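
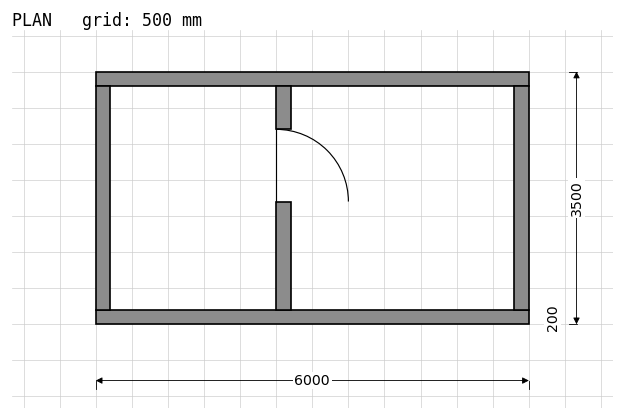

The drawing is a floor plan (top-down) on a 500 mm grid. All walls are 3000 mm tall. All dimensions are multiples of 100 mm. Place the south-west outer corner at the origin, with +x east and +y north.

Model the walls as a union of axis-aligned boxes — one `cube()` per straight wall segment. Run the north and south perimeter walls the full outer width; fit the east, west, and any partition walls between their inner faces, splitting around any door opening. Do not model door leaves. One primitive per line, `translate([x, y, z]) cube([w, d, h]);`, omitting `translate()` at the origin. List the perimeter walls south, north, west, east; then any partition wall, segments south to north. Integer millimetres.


cube([6000, 200, 3000]);
translate([0, 3300, 0]) cube([6000, 200, 3000]);
translate([0, 200, 0]) cube([200, 3100, 3000]);
translate([5800, 200, 0]) cube([200, 3100, 3000]);
translate([2500, 200, 0]) cube([200, 1500, 3000]);
translate([2500, 2700, 0]) cube([200, 600, 3000]);


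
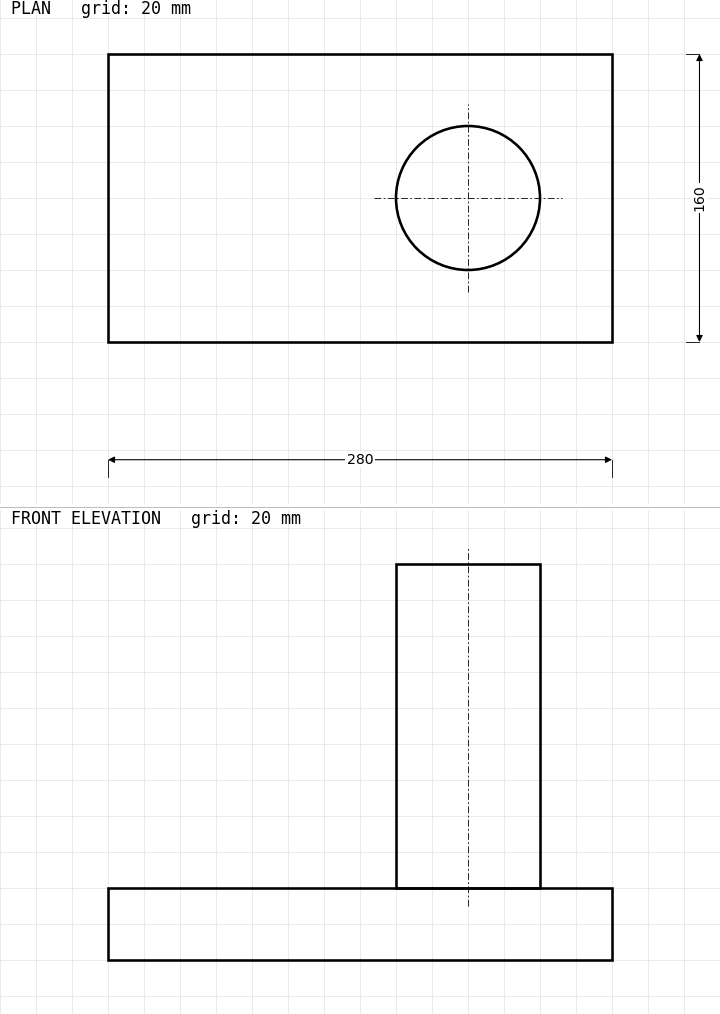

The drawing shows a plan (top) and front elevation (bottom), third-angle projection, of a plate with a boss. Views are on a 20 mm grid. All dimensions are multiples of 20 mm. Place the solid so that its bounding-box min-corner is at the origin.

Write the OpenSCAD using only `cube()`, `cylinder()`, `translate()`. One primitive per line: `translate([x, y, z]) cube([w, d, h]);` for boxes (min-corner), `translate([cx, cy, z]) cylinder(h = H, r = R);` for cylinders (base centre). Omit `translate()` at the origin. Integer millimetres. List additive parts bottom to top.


cube([280, 160, 40]);
translate([200, 80, 40]) cylinder(h = 180, r = 40);


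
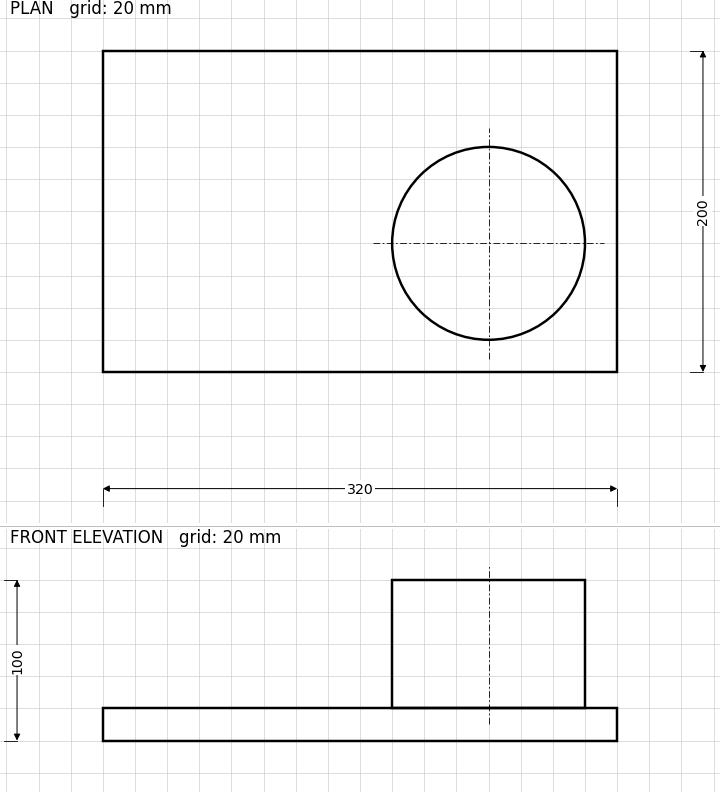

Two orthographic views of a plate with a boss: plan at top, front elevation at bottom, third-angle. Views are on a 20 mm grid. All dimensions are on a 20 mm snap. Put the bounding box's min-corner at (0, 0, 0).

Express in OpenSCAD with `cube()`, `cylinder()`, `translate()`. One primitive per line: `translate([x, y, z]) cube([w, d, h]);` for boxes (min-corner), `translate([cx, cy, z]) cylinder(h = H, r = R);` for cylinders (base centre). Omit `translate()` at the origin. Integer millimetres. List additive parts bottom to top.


cube([320, 200, 20]);
translate([240, 80, 20]) cylinder(h = 80, r = 60);


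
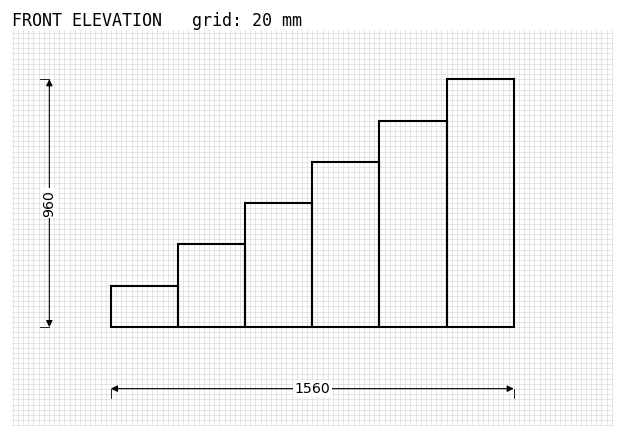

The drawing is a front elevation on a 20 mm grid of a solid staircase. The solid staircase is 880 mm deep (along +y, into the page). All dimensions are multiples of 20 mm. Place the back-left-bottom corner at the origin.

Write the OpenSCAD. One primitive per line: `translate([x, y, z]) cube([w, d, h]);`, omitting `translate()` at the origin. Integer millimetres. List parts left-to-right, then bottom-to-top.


cube([260, 880, 160]);
translate([260, 0, 0]) cube([260, 880, 320]);
translate([520, 0, 0]) cube([260, 880, 480]);
translate([780, 0, 0]) cube([260, 880, 640]);
translate([1040, 0, 0]) cube([260, 880, 800]);
translate([1300, 0, 0]) cube([260, 880, 960]);


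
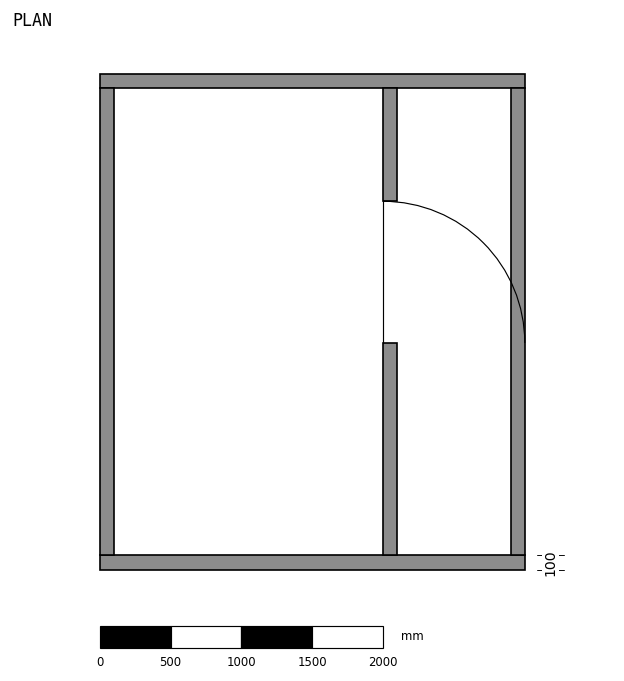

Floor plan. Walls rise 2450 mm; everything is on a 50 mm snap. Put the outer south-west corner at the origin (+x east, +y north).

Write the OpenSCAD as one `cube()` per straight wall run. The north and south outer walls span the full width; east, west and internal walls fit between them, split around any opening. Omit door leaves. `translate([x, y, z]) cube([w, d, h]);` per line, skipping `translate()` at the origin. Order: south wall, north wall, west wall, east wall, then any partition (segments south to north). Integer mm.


cube([3000, 100, 2450]);
translate([0, 3400, 0]) cube([3000, 100, 2450]);
translate([0, 100, 0]) cube([100, 3300, 2450]);
translate([2900, 100, 0]) cube([100, 3300, 2450]);
translate([2000, 100, 0]) cube([100, 1500, 2450]);
translate([2000, 2600, 0]) cube([100, 800, 2450]);


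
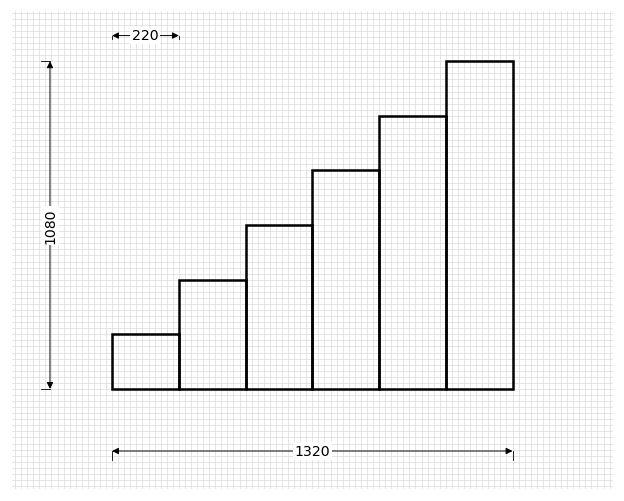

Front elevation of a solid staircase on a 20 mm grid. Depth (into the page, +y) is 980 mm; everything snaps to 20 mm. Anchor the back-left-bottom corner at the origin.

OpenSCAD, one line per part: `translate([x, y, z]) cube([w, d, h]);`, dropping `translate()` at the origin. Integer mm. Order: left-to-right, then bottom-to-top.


cube([220, 980, 180]);
translate([220, 0, 0]) cube([220, 980, 360]);
translate([440, 0, 0]) cube([220, 980, 540]);
translate([660, 0, 0]) cube([220, 980, 720]);
translate([880, 0, 0]) cube([220, 980, 900]);
translate([1100, 0, 0]) cube([220, 980, 1080]);


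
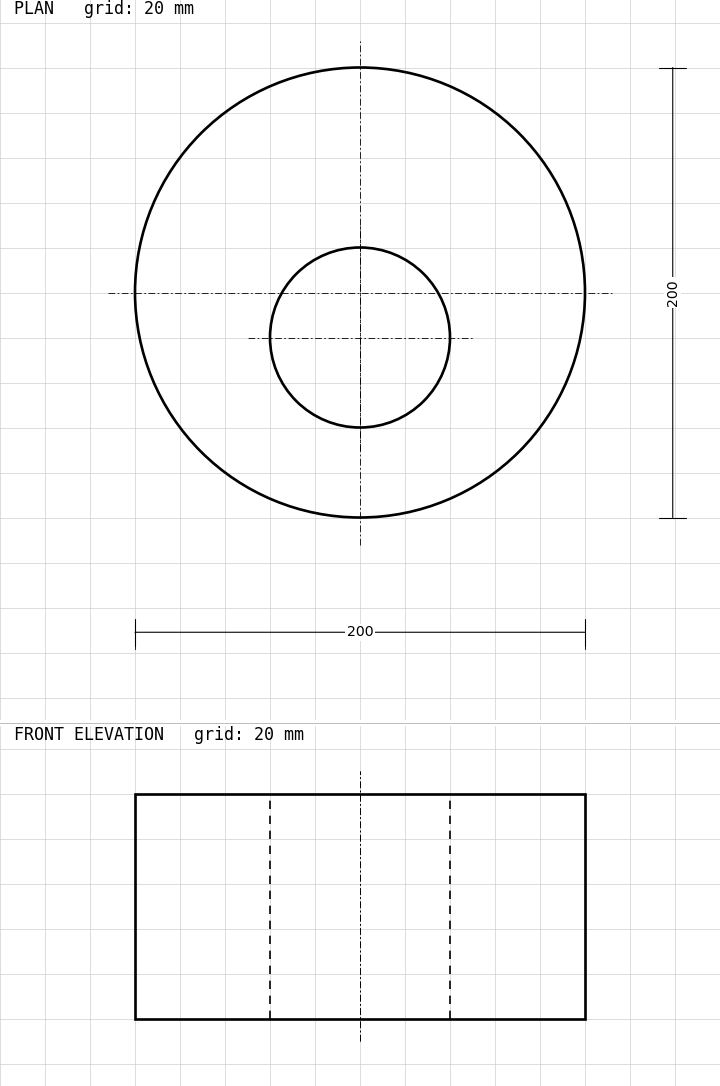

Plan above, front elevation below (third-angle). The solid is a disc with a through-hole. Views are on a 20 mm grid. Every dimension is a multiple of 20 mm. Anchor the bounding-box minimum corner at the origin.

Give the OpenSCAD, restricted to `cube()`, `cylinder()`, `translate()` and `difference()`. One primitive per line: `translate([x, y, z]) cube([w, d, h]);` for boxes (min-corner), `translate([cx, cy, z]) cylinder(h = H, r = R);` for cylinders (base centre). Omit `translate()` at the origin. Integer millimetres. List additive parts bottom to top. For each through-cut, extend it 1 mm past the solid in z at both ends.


difference() {
  translate([100, 100, 0]) cylinder(h = 100, r = 100);
  translate([100, 80, -1]) cylinder(h = 102, r = 40);
}


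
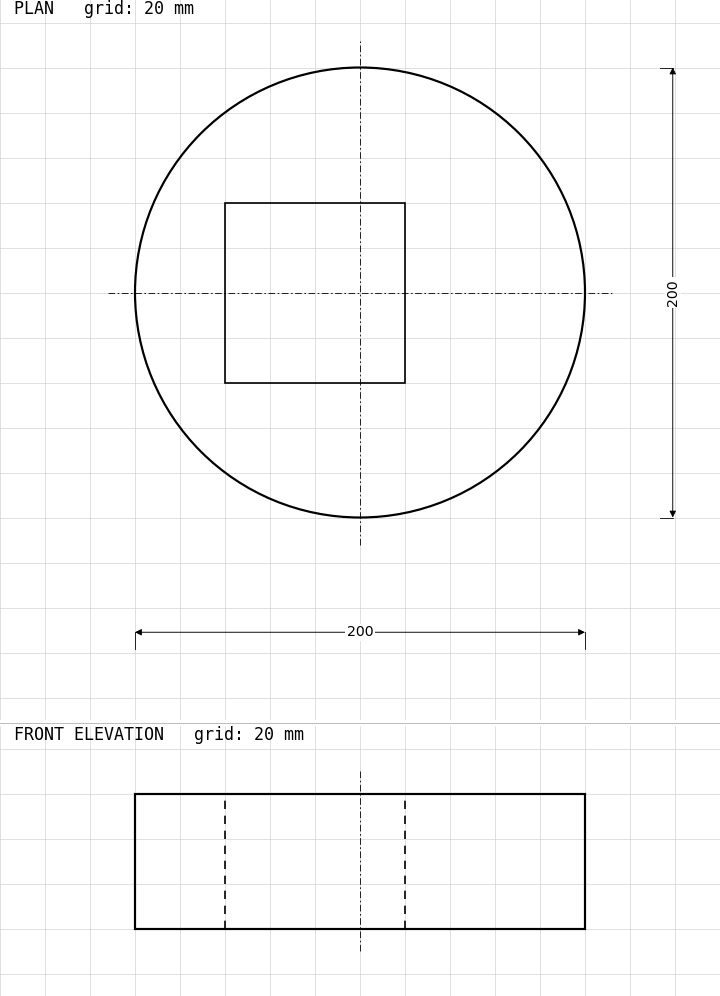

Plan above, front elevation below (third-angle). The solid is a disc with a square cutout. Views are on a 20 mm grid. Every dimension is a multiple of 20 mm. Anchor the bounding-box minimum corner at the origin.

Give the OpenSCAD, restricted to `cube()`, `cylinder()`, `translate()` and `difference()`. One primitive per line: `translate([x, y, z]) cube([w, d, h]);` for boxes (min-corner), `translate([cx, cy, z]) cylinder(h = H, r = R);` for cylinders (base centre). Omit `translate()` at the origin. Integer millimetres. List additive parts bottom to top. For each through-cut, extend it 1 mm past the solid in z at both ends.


difference() {
  translate([100, 100, 0]) cylinder(h = 60, r = 100);
  translate([40, 60, -1]) cube([80, 80, 62]);
}


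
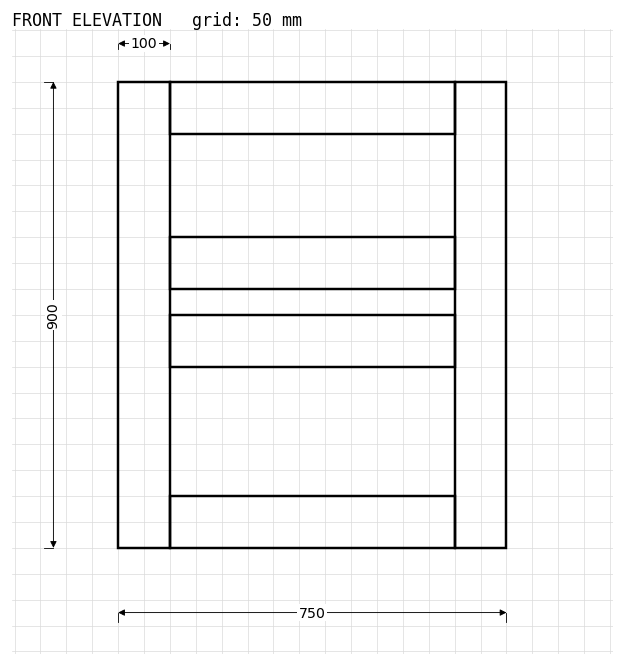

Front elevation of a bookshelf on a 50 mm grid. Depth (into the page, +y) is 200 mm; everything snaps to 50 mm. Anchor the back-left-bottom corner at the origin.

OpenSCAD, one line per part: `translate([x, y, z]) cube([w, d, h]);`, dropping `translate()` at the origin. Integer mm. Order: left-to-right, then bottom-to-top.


cube([100, 200, 900]);
translate([100, 0, 0]) cube([550, 200, 100]);
translate([100, 0, 350]) cube([550, 200, 100]);
translate([100, 0, 500]) cube([550, 200, 100]);
translate([100, 0, 800]) cube([550, 200, 100]);
translate([650, 0, 0]) cube([100, 200, 900]);


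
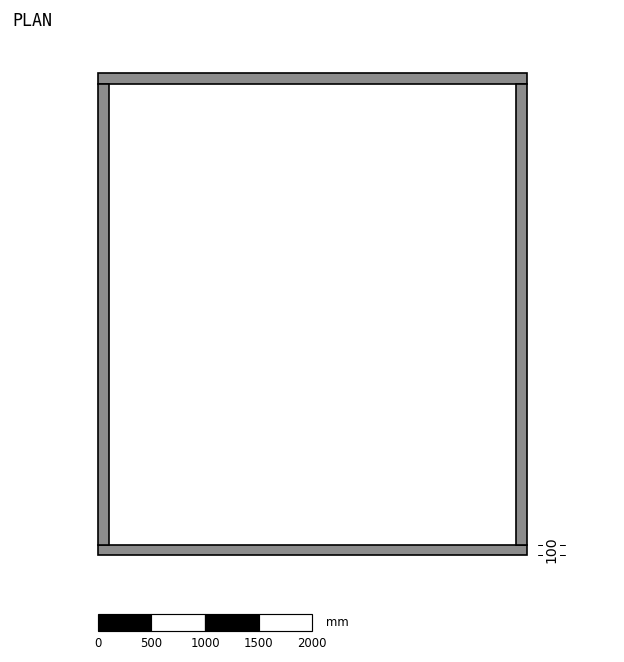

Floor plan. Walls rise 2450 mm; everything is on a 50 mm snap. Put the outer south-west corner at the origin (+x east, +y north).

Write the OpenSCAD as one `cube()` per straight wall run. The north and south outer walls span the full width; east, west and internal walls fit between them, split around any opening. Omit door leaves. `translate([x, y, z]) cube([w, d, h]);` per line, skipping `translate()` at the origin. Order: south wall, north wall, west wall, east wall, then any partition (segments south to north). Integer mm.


cube([4000, 100, 2450]);
translate([0, 4400, 0]) cube([4000, 100, 2450]);
translate([0, 100, 0]) cube([100, 4300, 2450]);
translate([3900, 100, 0]) cube([100, 4300, 2450]);


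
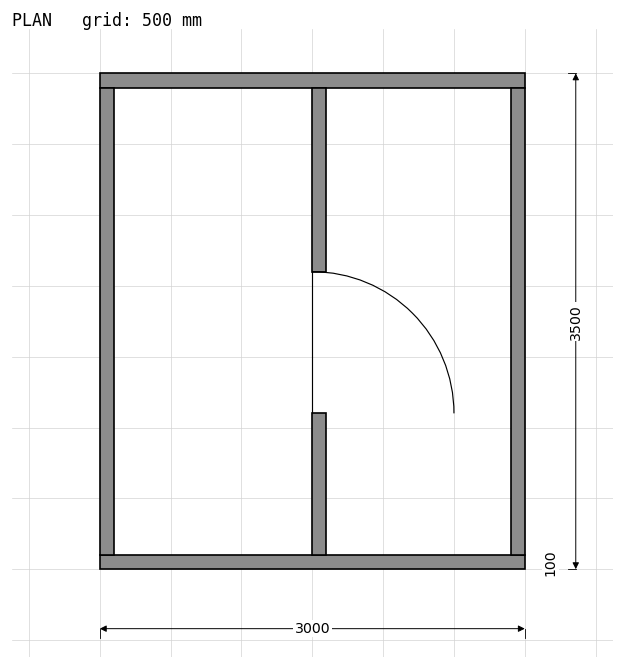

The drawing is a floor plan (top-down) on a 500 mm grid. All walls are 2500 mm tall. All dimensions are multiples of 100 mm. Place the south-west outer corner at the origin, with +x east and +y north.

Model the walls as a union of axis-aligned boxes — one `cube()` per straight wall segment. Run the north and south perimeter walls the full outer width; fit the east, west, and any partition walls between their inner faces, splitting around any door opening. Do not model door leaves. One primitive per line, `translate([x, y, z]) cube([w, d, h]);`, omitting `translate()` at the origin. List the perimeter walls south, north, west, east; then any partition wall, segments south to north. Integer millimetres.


cube([3000, 100, 2500]);
translate([0, 3400, 0]) cube([3000, 100, 2500]);
translate([0, 100, 0]) cube([100, 3300, 2500]);
translate([2900, 100, 0]) cube([100, 3300, 2500]);
translate([1500, 100, 0]) cube([100, 1000, 2500]);
translate([1500, 2100, 0]) cube([100, 1300, 2500]);


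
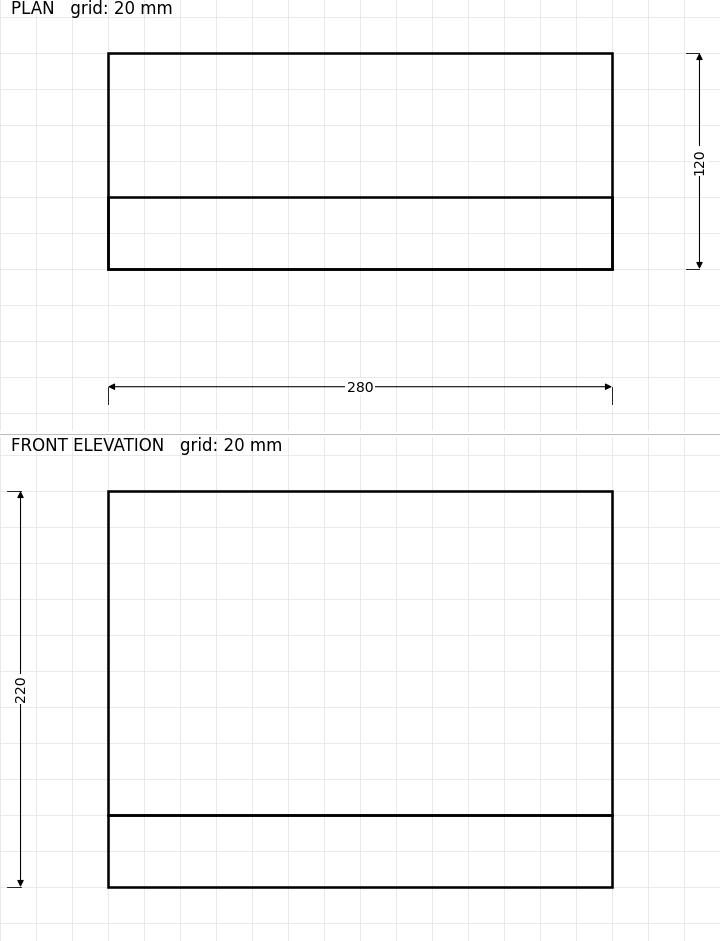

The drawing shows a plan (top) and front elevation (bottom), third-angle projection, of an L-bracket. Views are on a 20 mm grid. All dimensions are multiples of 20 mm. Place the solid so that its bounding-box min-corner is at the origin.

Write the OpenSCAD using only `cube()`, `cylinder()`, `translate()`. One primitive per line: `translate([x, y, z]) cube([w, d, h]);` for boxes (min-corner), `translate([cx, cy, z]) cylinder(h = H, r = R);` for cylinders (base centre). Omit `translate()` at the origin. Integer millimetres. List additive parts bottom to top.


cube([280, 120, 40]);
translate([0, 0, 40]) cube([280, 40, 180]);


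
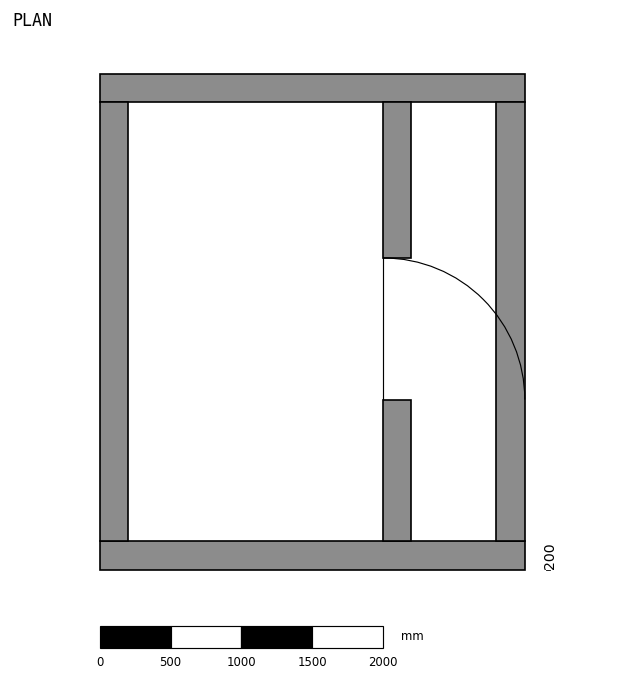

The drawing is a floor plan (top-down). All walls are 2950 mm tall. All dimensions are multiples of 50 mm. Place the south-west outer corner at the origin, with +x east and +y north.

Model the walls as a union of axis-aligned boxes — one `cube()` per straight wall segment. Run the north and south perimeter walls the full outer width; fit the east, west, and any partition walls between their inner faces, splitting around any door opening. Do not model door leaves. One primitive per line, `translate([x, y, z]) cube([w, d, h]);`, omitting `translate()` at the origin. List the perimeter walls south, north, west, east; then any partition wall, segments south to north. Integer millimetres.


cube([3000, 200, 2950]);
translate([0, 3300, 0]) cube([3000, 200, 2950]);
translate([0, 200, 0]) cube([200, 3100, 2950]);
translate([2800, 200, 0]) cube([200, 3100, 2950]);
translate([2000, 200, 0]) cube([200, 1000, 2950]);
translate([2000, 2200, 0]) cube([200, 1100, 2950]);


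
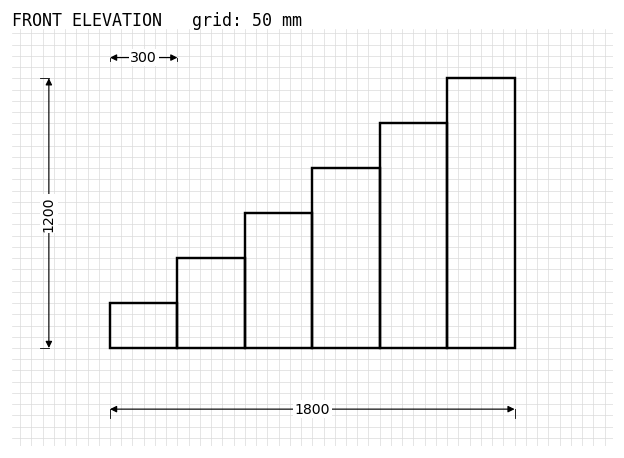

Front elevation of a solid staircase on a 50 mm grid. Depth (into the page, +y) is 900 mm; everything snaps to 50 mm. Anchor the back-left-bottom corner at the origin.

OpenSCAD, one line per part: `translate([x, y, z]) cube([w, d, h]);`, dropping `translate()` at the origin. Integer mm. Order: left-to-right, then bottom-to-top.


cube([300, 900, 200]);
translate([300, 0, 0]) cube([300, 900, 400]);
translate([600, 0, 0]) cube([300, 900, 600]);
translate([900, 0, 0]) cube([300, 900, 800]);
translate([1200, 0, 0]) cube([300, 900, 1000]);
translate([1500, 0, 0]) cube([300, 900, 1200]);


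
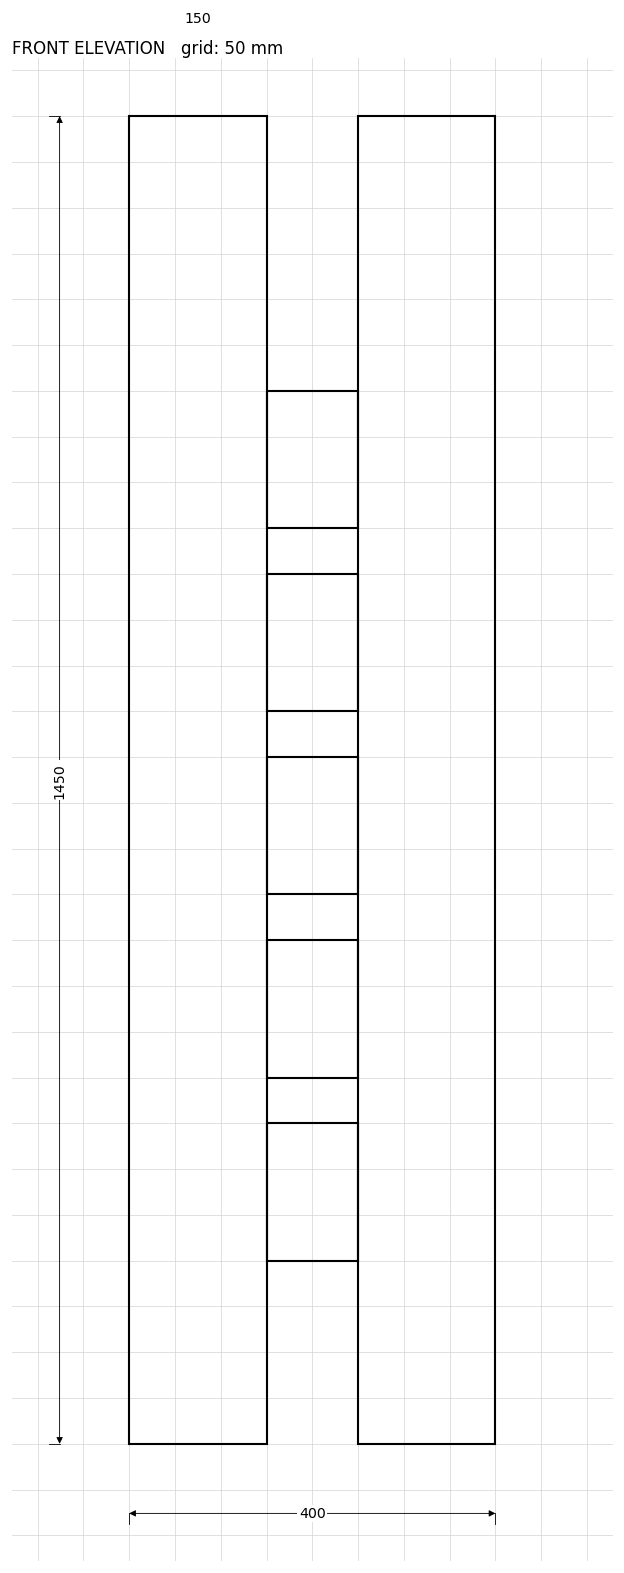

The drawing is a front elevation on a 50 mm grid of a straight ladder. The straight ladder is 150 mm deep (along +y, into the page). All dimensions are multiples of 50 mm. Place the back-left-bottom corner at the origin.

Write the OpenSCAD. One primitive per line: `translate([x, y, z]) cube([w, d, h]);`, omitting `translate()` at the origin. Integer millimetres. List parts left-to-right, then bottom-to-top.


cube([150, 150, 1450]);
translate([150, 0, 200]) cube([100, 150, 150]);
translate([150, 0, 400]) cube([100, 150, 150]);
translate([150, 0, 600]) cube([100, 150, 150]);
translate([150, 0, 800]) cube([100, 150, 150]);
translate([150, 0, 1000]) cube([100, 150, 150]);
translate([250, 0, 0]) cube([150, 150, 1450]);


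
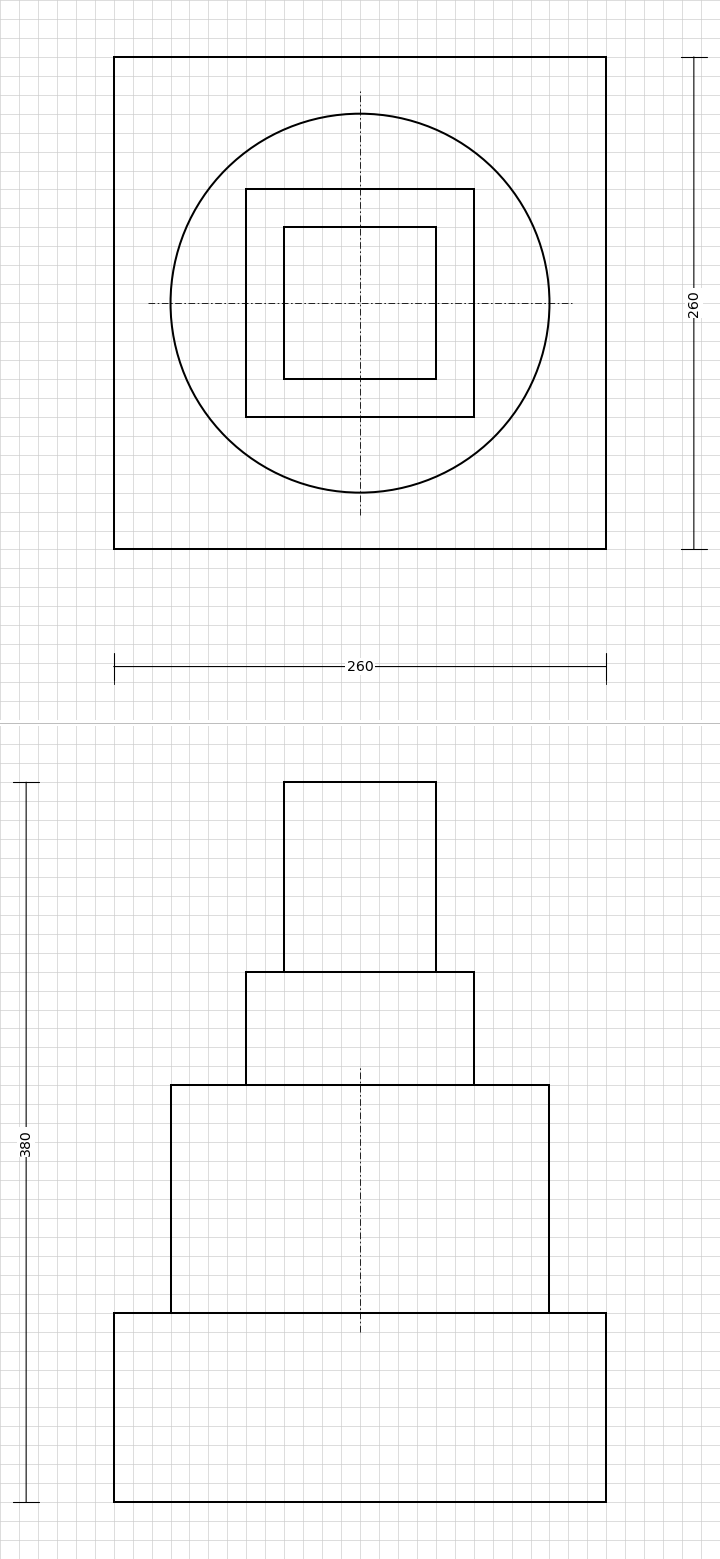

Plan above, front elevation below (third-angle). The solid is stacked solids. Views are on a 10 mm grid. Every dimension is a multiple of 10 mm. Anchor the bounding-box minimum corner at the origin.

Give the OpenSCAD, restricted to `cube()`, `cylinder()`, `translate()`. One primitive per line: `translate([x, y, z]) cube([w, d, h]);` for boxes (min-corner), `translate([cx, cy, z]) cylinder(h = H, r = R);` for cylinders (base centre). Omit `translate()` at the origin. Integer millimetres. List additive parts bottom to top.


cube([260, 260, 100]);
translate([130, 130, 100]) cylinder(h = 120, r = 100);
translate([70, 70, 220]) cube([120, 120, 60]);
translate([90, 90, 280]) cube([80, 80, 100]);


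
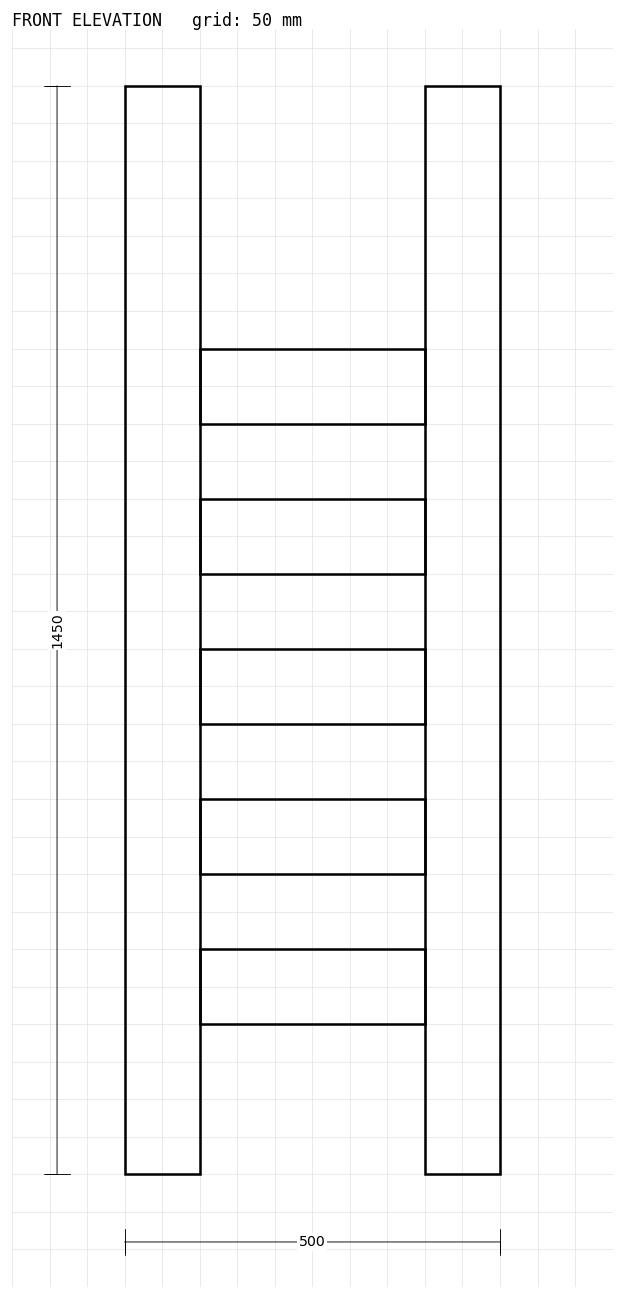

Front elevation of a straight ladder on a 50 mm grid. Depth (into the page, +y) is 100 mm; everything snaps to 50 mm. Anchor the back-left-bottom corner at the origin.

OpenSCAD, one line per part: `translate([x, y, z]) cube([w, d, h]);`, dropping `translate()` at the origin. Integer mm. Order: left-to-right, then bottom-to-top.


cube([100, 100, 1450]);
translate([100, 0, 200]) cube([300, 100, 100]);
translate([100, 0, 400]) cube([300, 100, 100]);
translate([100, 0, 600]) cube([300, 100, 100]);
translate([100, 0, 800]) cube([300, 100, 100]);
translate([100, 0, 1000]) cube([300, 100, 100]);
translate([400, 0, 0]) cube([100, 100, 1450]);


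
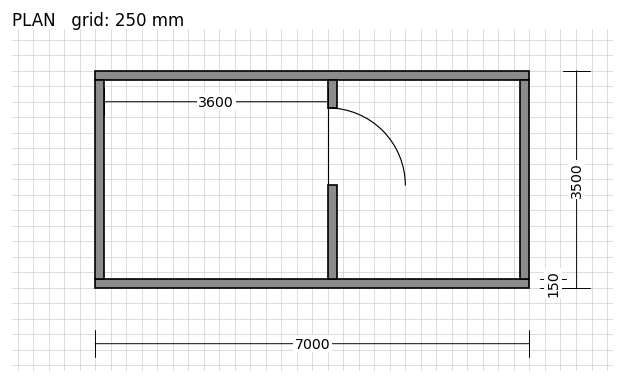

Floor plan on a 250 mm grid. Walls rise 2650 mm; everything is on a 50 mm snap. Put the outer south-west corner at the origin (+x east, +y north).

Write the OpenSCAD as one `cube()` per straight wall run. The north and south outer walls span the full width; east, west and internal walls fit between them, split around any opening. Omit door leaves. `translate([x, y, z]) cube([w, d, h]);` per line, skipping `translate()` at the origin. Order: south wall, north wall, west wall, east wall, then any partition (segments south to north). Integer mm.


cube([7000, 150, 2650]);
translate([0, 3350, 0]) cube([7000, 150, 2650]);
translate([0, 150, 0]) cube([150, 3200, 2650]);
translate([6850, 150, 0]) cube([150, 3200, 2650]);
translate([3750, 150, 0]) cube([150, 1500, 2650]);
translate([3750, 2900, 0]) cube([150, 450, 2650]);


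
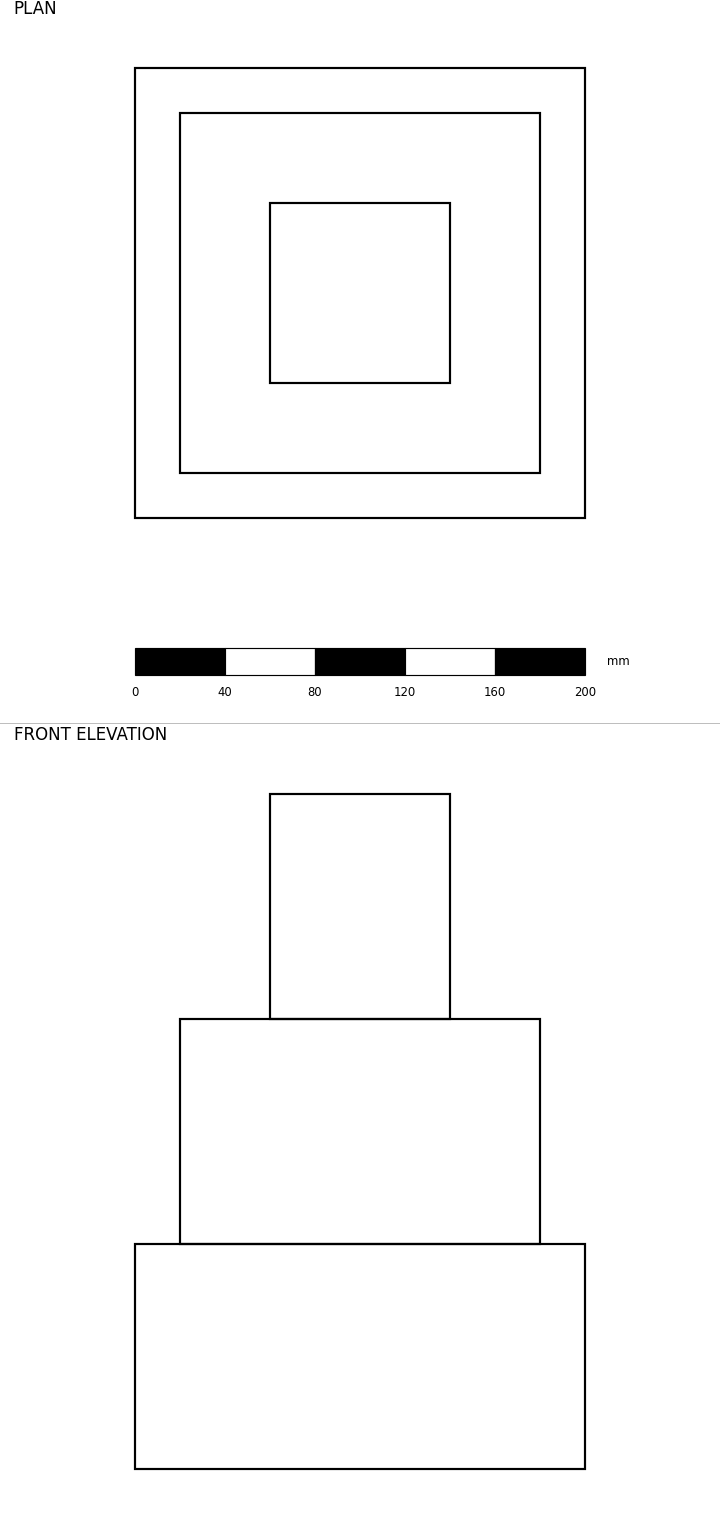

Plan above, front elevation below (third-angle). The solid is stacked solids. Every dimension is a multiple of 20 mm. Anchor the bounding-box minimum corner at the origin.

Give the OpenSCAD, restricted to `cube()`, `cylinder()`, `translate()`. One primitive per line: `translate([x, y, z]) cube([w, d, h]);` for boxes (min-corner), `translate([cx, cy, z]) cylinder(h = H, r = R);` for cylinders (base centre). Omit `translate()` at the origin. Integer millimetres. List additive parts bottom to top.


cube([200, 200, 100]);
translate([20, 20, 100]) cube([160, 160, 100]);
translate([60, 60, 200]) cube([80, 80, 100]);


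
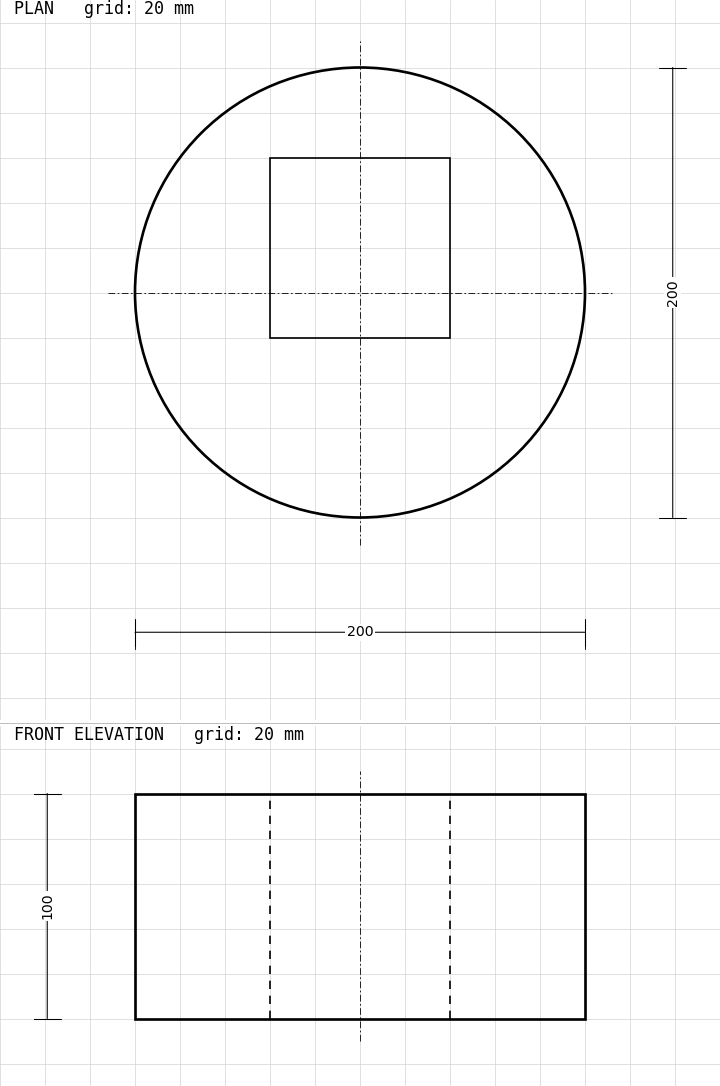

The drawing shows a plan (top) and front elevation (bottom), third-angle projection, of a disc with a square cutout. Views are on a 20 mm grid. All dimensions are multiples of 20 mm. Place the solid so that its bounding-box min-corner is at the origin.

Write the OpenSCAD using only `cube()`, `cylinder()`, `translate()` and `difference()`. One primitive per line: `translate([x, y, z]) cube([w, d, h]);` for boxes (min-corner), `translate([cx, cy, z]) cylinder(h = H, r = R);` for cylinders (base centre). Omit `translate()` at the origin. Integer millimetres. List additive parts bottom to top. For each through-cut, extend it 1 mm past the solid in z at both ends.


difference() {
  translate([100, 100, 0]) cylinder(h = 100, r = 100);
  translate([60, 80, -1]) cube([80, 80, 102]);
}


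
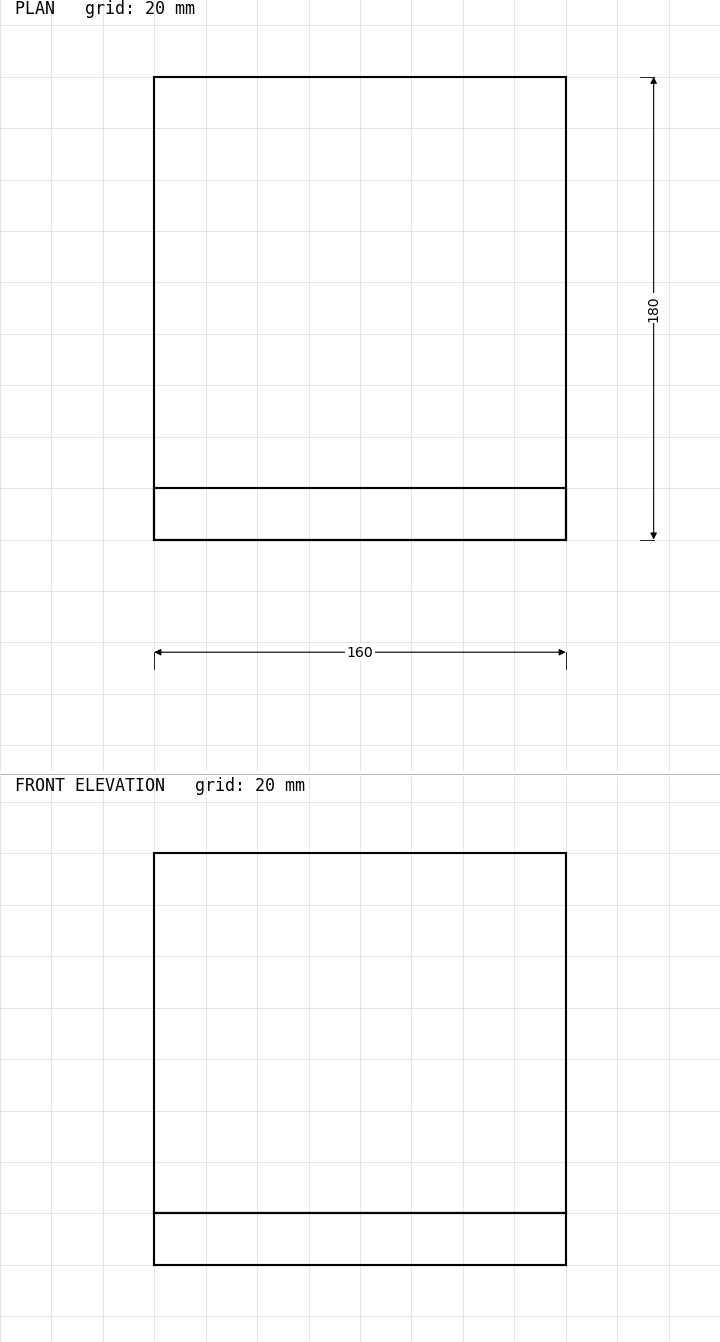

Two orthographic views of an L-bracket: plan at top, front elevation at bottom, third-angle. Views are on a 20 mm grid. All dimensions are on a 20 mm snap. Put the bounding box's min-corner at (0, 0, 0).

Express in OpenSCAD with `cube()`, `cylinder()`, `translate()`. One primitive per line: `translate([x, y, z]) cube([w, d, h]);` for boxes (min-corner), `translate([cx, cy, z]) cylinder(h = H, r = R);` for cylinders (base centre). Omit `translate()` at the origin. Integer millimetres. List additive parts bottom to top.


cube([160, 180, 20]);
translate([0, 0, 20]) cube([160, 20, 140]);


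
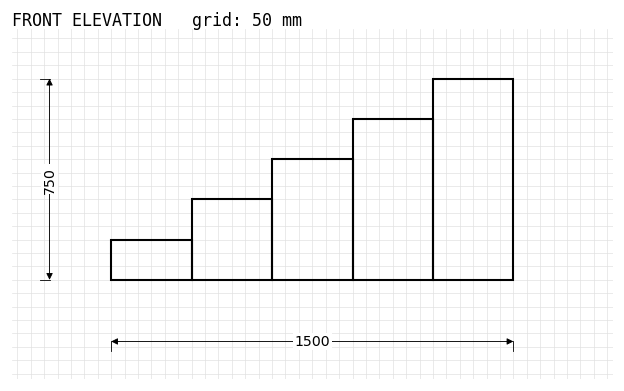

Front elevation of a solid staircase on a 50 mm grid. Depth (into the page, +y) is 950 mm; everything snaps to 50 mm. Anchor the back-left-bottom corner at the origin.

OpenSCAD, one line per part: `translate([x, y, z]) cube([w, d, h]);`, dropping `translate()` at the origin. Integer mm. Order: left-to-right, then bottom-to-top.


cube([300, 950, 150]);
translate([300, 0, 0]) cube([300, 950, 300]);
translate([600, 0, 0]) cube([300, 950, 450]);
translate([900, 0, 0]) cube([300, 950, 600]);
translate([1200, 0, 0]) cube([300, 950, 750]);


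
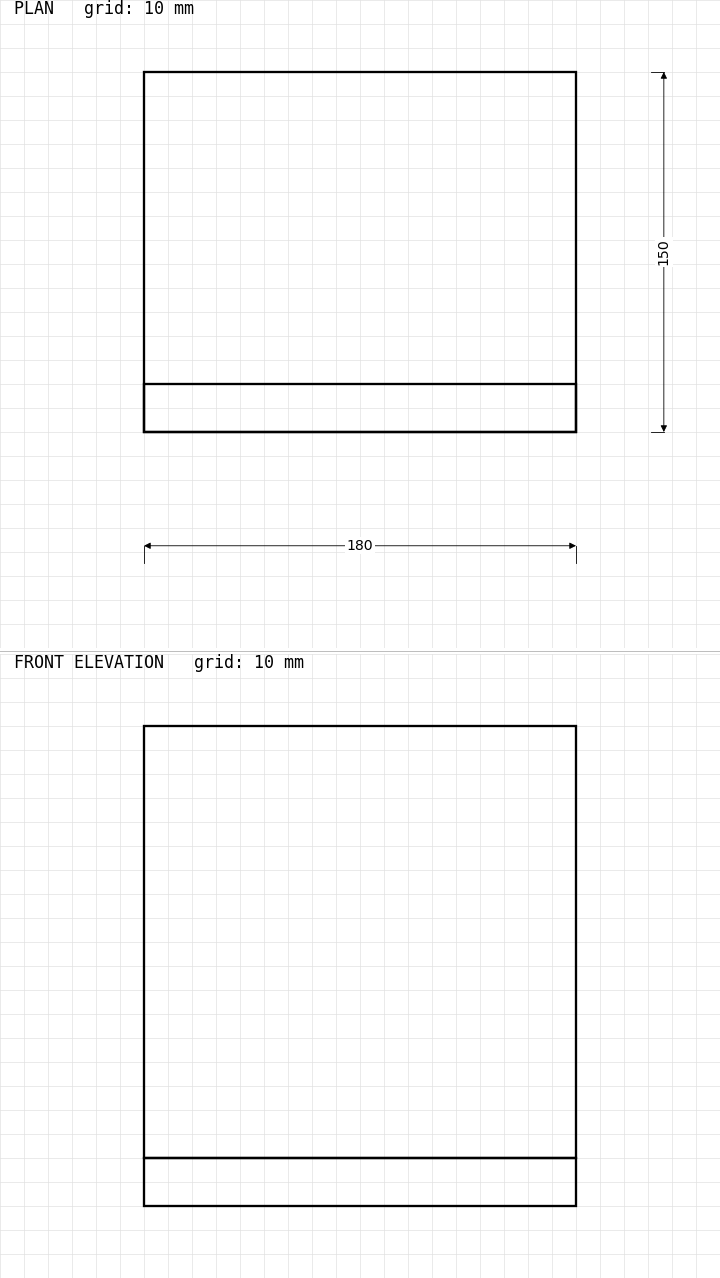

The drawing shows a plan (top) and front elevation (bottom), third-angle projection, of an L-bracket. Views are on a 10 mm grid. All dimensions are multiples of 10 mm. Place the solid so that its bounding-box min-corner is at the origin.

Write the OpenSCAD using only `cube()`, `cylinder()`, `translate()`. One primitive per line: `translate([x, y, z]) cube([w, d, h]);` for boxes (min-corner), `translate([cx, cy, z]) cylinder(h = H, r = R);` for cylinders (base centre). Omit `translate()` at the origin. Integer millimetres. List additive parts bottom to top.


cube([180, 150, 20]);
translate([0, 0, 20]) cube([180, 20, 180]);


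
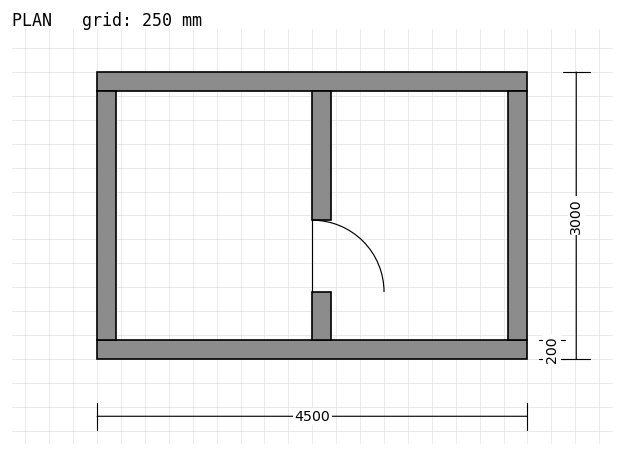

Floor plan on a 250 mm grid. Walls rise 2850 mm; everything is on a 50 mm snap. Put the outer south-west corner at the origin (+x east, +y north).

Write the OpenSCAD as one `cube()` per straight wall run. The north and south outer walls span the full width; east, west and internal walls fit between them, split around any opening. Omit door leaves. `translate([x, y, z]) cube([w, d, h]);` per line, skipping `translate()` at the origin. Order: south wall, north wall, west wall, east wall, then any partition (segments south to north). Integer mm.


cube([4500, 200, 2850]);
translate([0, 2800, 0]) cube([4500, 200, 2850]);
translate([0, 200, 0]) cube([200, 2600, 2850]);
translate([4300, 200, 0]) cube([200, 2600, 2850]);
translate([2250, 200, 0]) cube([200, 500, 2850]);
translate([2250, 1450, 0]) cube([200, 1350, 2850]);


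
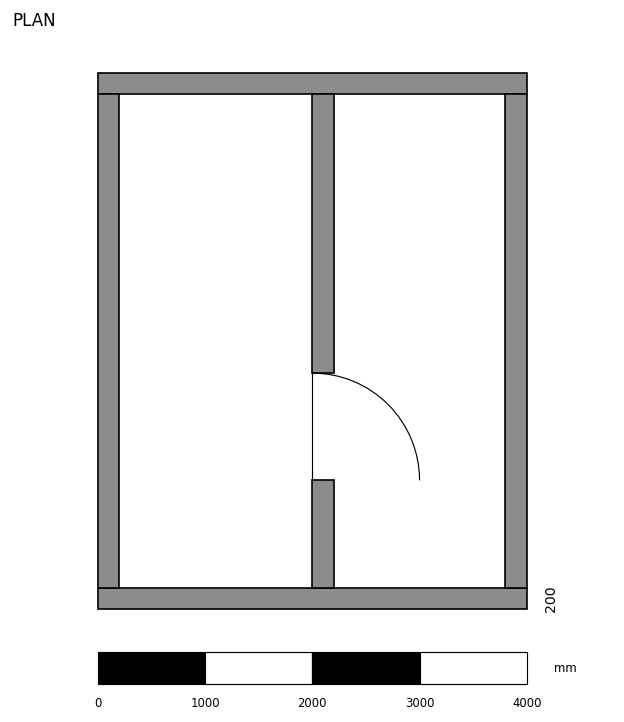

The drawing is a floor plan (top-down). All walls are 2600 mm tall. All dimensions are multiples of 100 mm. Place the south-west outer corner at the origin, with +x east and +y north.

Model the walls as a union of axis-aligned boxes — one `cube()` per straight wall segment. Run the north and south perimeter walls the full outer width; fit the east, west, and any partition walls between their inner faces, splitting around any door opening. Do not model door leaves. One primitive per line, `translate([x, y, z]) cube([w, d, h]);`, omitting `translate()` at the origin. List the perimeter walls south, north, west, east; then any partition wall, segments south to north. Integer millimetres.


cube([4000, 200, 2600]);
translate([0, 4800, 0]) cube([4000, 200, 2600]);
translate([0, 200, 0]) cube([200, 4600, 2600]);
translate([3800, 200, 0]) cube([200, 4600, 2600]);
translate([2000, 200, 0]) cube([200, 1000, 2600]);
translate([2000, 2200, 0]) cube([200, 2600, 2600]);


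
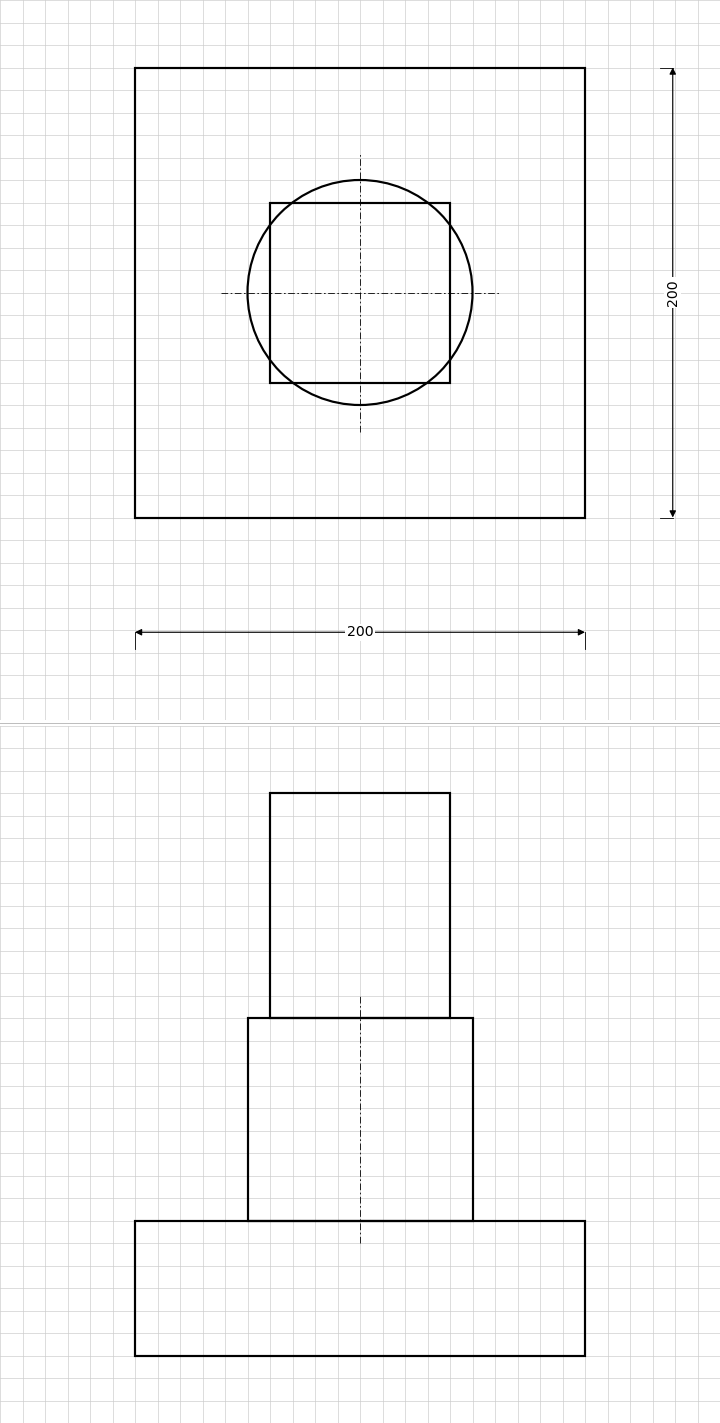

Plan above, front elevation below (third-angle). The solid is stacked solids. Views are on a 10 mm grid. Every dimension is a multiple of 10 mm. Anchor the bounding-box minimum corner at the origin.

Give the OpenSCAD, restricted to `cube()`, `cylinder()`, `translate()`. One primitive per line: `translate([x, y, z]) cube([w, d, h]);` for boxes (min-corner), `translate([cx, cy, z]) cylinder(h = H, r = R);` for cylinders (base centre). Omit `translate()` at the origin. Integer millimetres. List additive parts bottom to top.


cube([200, 200, 60]);
translate([100, 100, 60]) cylinder(h = 90, r = 50);
translate([60, 60, 150]) cube([80, 80, 100]);


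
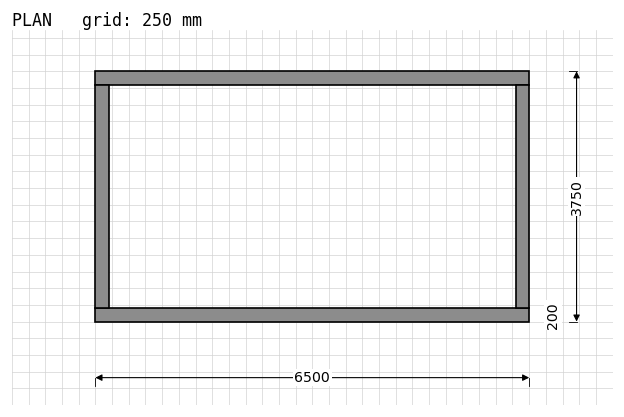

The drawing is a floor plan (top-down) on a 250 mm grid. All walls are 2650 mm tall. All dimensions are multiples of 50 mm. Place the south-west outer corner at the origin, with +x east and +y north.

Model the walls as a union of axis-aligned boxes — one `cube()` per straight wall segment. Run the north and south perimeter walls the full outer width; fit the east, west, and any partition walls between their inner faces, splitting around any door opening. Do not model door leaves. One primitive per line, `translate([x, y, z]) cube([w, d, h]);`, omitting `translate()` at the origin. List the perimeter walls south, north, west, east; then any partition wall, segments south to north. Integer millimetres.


cube([6500, 200, 2650]);
translate([0, 3550, 0]) cube([6500, 200, 2650]);
translate([0, 200, 0]) cube([200, 3350, 2650]);
translate([6300, 200, 0]) cube([200, 3350, 2650]);


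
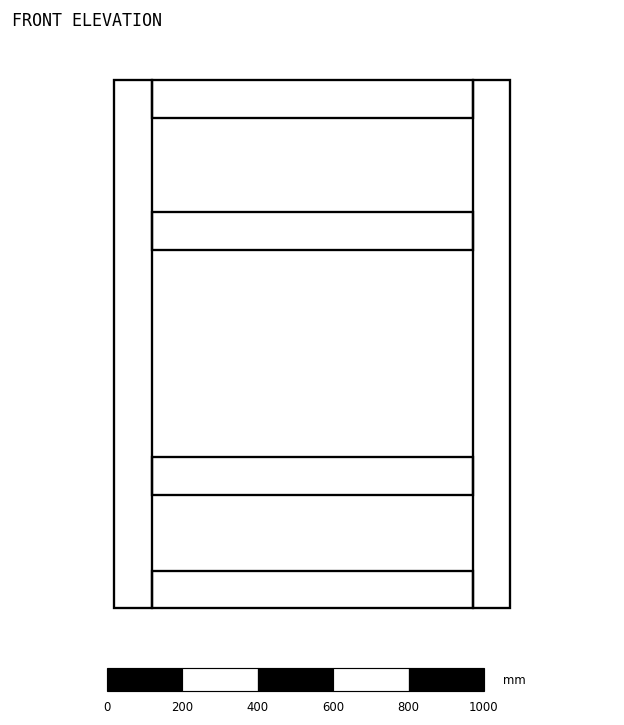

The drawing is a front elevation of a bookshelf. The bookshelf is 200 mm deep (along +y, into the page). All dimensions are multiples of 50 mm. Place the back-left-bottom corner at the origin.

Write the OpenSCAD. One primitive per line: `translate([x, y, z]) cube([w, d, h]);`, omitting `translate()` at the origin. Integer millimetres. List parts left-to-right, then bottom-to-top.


cube([100, 200, 1400]);
translate([100, 0, 0]) cube([850, 200, 100]);
translate([100, 0, 300]) cube([850, 200, 100]);
translate([100, 0, 950]) cube([850, 200, 100]);
translate([100, 0, 1300]) cube([850, 200, 100]);
translate([950, 0, 0]) cube([100, 200, 1400]);


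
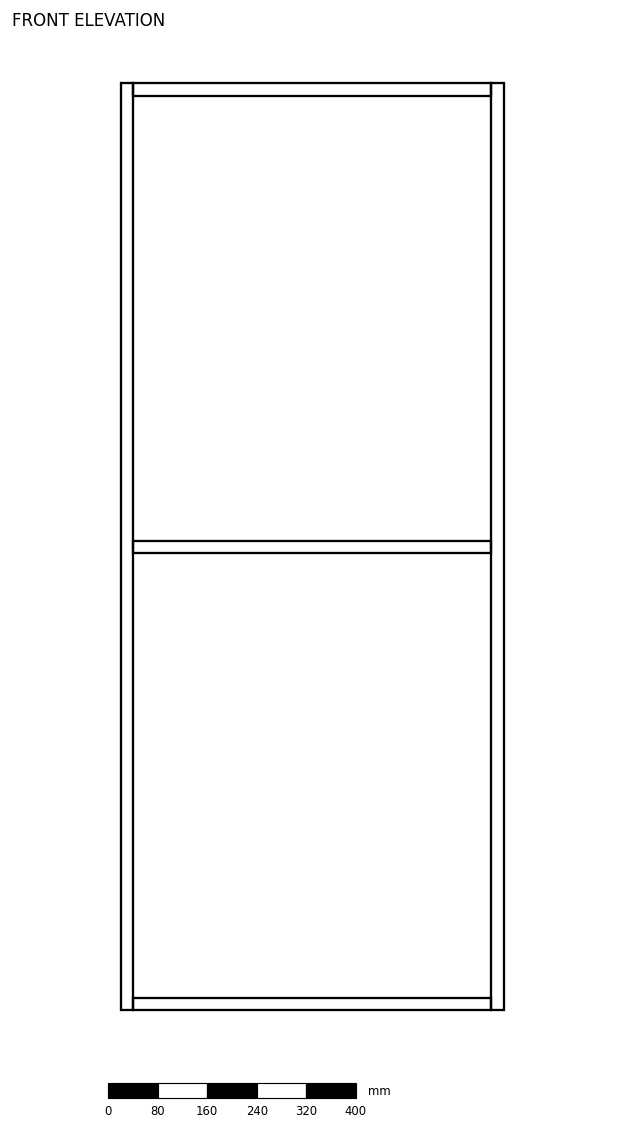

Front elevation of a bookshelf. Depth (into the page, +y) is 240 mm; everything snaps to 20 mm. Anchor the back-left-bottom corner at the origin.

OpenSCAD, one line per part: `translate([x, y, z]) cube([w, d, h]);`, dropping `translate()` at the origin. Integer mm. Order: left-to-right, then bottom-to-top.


cube([20, 240, 1500]);
translate([20, 0, 0]) cube([580, 240, 20]);
translate([20, 0, 740]) cube([580, 240, 20]);
translate([20, 0, 1480]) cube([580, 240, 20]);
translate([600, 0, 0]) cube([20, 240, 1500]);


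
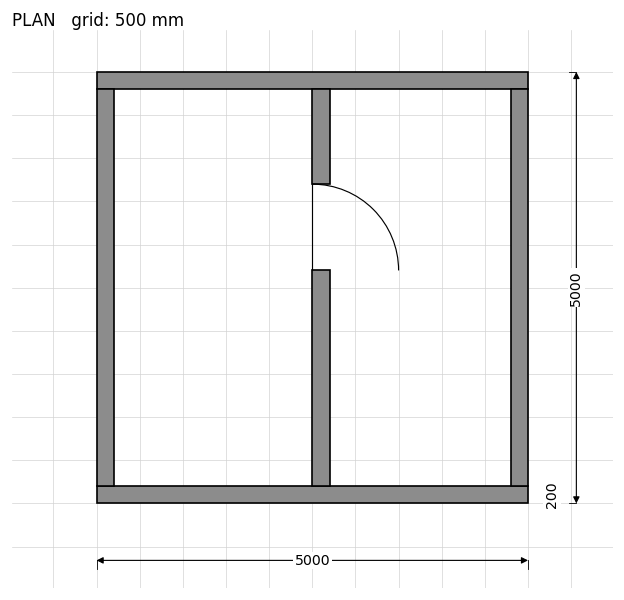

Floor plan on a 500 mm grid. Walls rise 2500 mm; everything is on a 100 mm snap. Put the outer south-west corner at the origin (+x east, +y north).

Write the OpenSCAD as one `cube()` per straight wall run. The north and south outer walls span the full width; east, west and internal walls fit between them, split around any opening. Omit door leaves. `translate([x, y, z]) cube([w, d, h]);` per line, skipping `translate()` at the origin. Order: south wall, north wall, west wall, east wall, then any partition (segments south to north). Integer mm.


cube([5000, 200, 2500]);
translate([0, 4800, 0]) cube([5000, 200, 2500]);
translate([0, 200, 0]) cube([200, 4600, 2500]);
translate([4800, 200, 0]) cube([200, 4600, 2500]);
translate([2500, 200, 0]) cube([200, 2500, 2500]);
translate([2500, 3700, 0]) cube([200, 1100, 2500]);


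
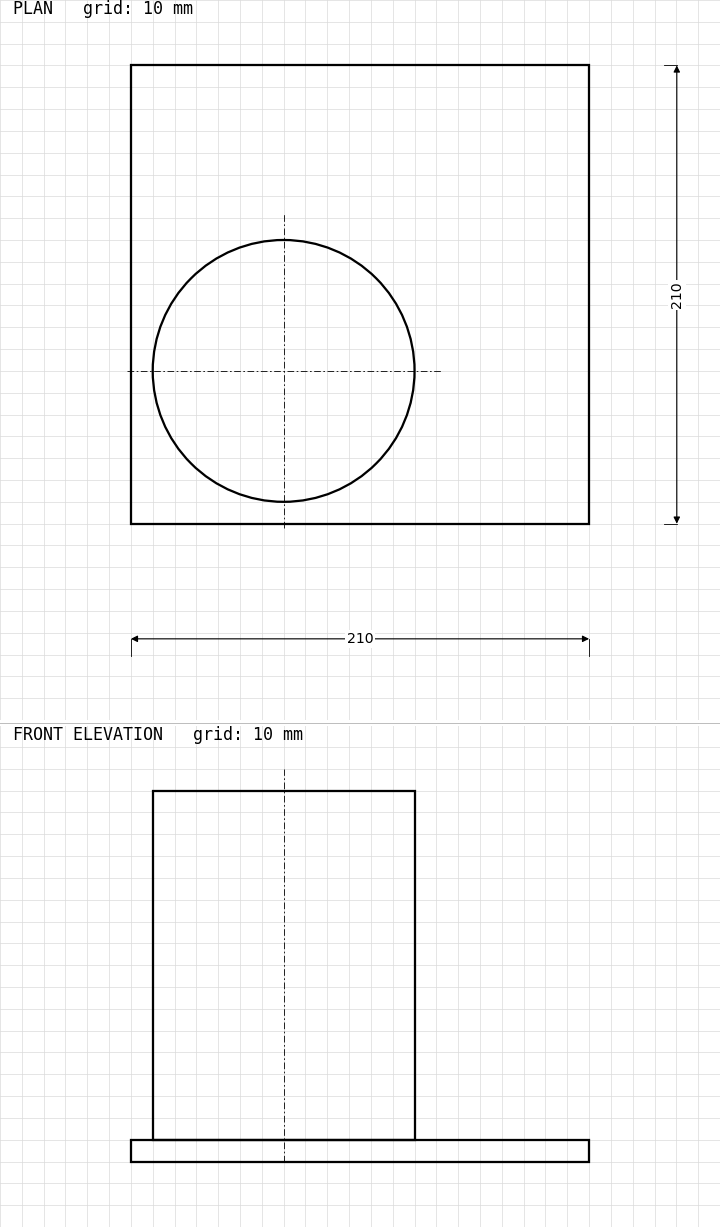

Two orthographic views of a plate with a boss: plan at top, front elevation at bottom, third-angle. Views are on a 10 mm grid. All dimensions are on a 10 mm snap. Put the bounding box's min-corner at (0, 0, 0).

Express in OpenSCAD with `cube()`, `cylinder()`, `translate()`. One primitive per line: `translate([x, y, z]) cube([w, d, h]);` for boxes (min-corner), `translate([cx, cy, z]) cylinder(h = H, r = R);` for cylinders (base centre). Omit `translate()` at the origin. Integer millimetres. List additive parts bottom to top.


cube([210, 210, 10]);
translate([70, 70, 10]) cylinder(h = 160, r = 60);


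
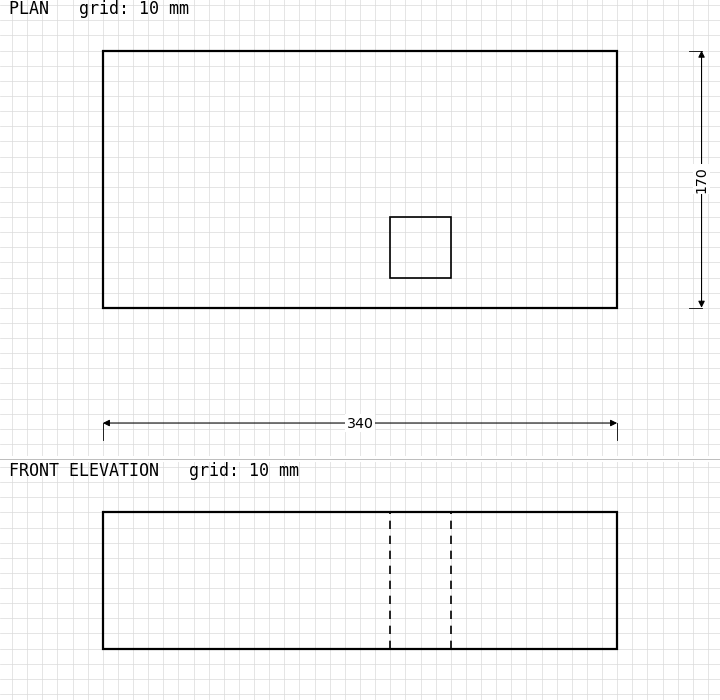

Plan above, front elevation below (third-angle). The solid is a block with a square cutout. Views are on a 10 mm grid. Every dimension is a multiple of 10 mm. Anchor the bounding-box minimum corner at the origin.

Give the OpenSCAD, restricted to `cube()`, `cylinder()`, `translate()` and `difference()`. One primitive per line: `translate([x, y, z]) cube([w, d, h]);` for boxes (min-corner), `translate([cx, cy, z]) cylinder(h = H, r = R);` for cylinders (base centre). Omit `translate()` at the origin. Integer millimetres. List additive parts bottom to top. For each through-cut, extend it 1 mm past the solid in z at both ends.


difference() {
  cube([340, 170, 90]);
  translate([190, 20, -1]) cube([40, 40, 92]);
}


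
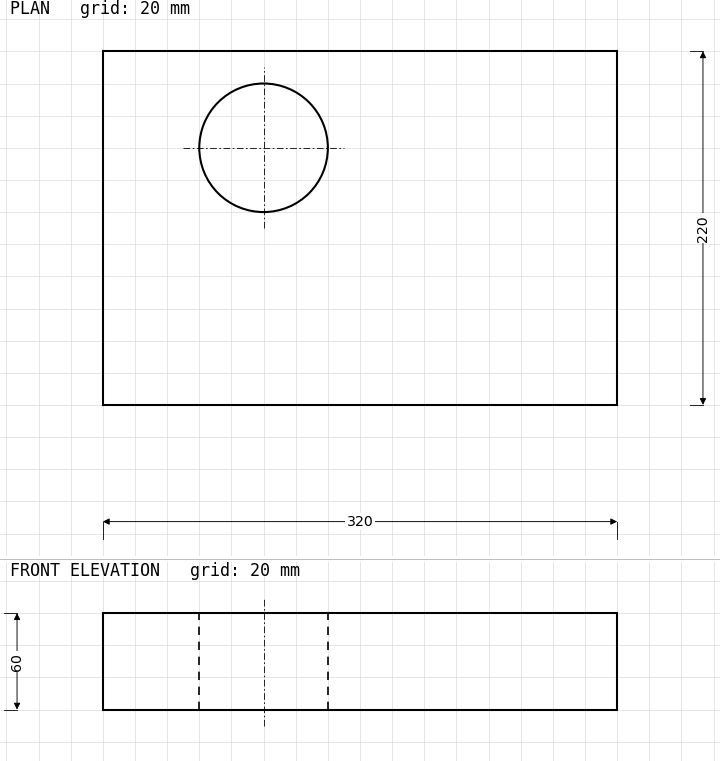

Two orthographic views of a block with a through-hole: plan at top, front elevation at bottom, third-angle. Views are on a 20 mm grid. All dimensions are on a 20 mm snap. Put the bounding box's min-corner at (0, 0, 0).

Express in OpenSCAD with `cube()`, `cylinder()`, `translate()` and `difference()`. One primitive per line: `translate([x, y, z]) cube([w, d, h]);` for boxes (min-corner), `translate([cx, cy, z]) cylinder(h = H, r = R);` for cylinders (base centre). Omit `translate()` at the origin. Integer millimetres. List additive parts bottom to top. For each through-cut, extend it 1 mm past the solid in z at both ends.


difference() {
  cube([320, 220, 60]);
  translate([100, 160, -1]) cylinder(h = 62, r = 40);
}


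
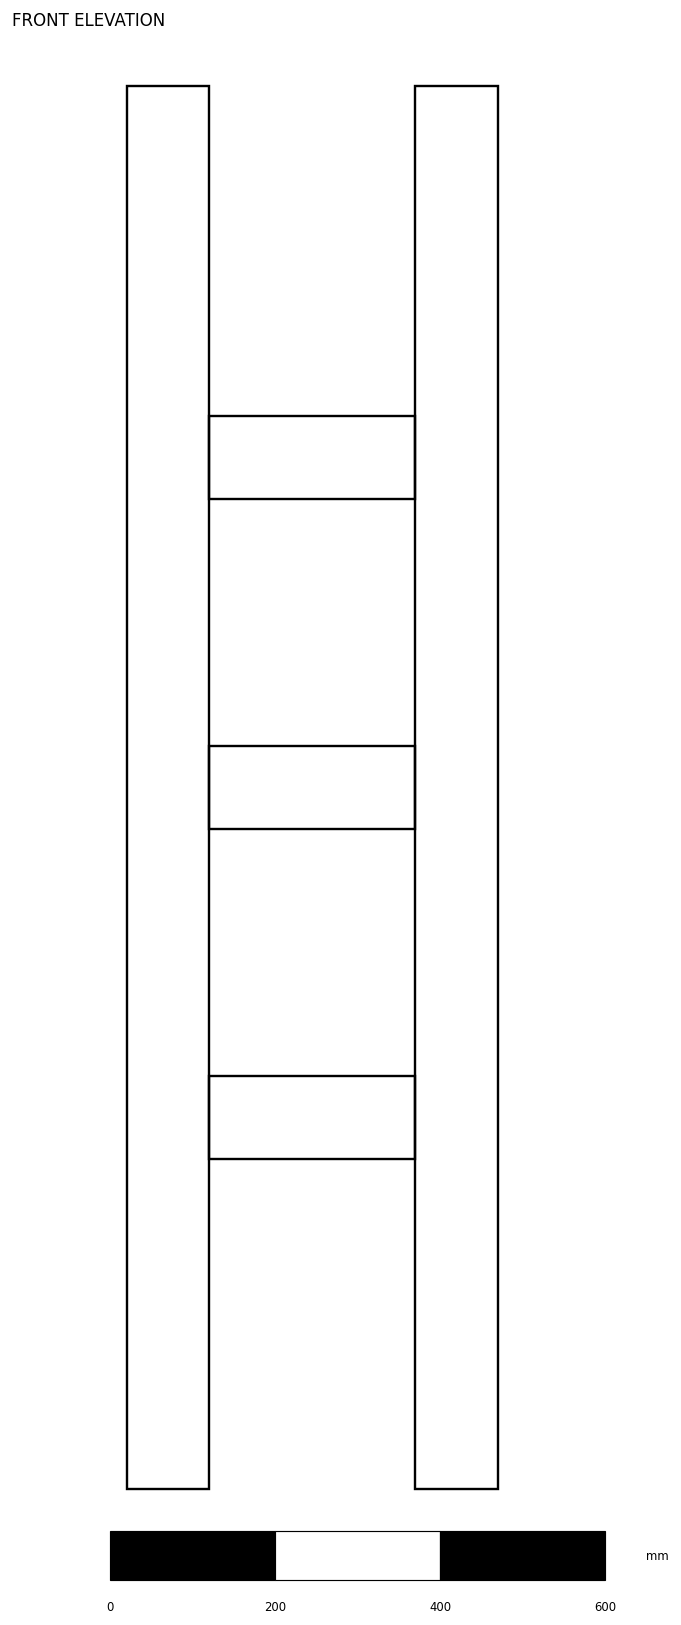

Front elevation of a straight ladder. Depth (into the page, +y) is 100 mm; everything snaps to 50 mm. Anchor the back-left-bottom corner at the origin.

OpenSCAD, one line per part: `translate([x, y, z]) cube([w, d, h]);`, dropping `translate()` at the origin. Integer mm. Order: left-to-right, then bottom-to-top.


cube([100, 100, 1700]);
translate([100, 0, 400]) cube([250, 100, 100]);
translate([100, 0, 800]) cube([250, 100, 100]);
translate([100, 0, 1200]) cube([250, 100, 100]);
translate([350, 0, 0]) cube([100, 100, 1700]);


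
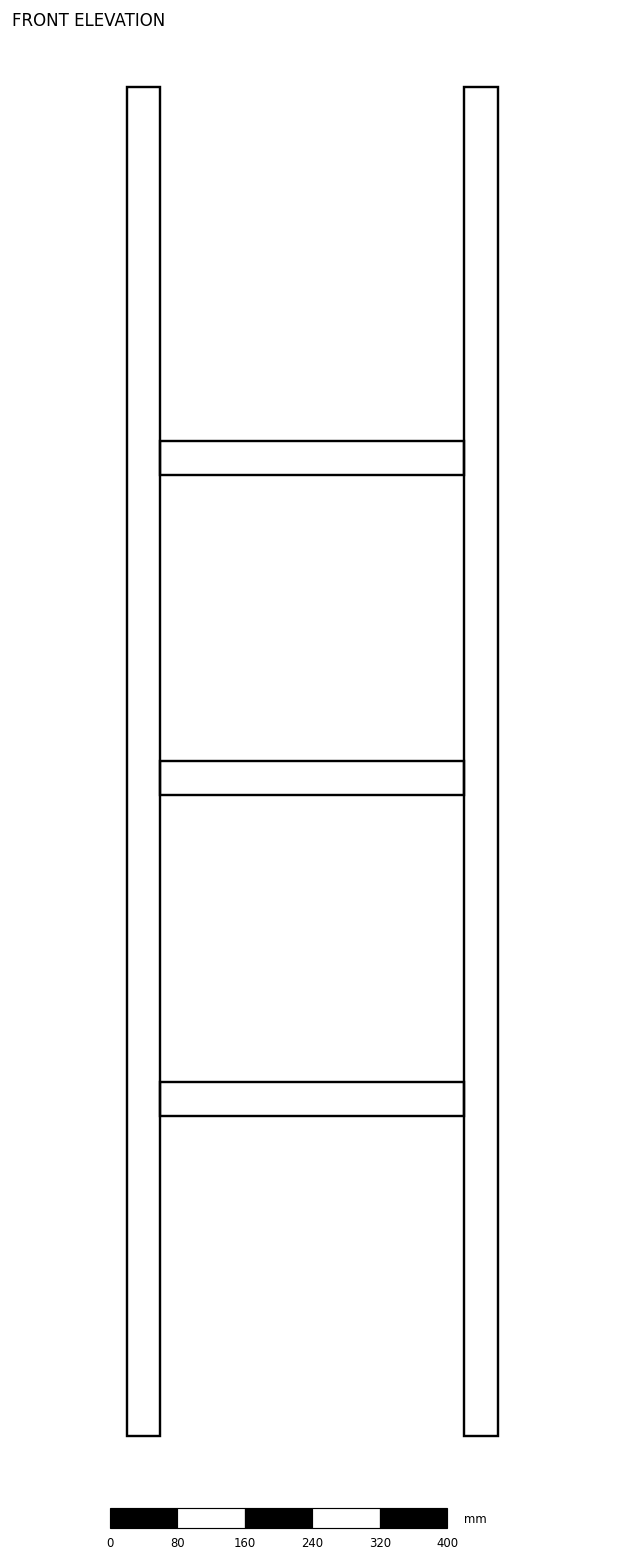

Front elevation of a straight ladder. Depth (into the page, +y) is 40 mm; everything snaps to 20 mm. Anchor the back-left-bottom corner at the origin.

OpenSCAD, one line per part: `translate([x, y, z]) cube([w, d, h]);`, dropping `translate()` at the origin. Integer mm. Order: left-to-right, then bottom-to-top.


cube([40, 40, 1600]);
translate([40, 0, 380]) cube([360, 40, 40]);
translate([40, 0, 760]) cube([360, 40, 40]);
translate([40, 0, 1140]) cube([360, 40, 40]);
translate([400, 0, 0]) cube([40, 40, 1600]);


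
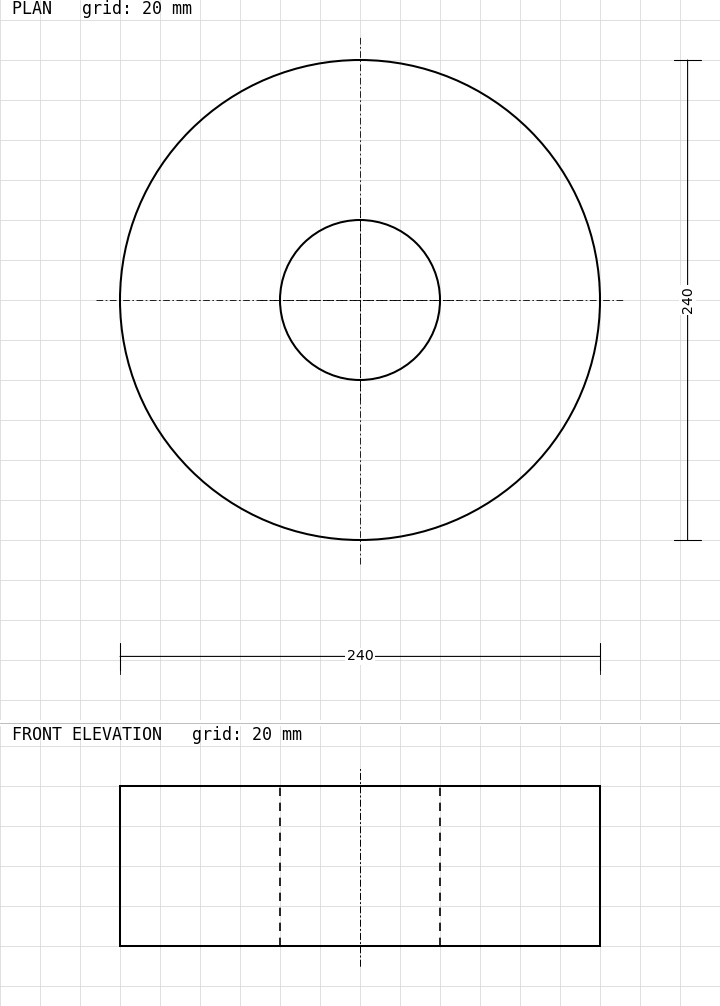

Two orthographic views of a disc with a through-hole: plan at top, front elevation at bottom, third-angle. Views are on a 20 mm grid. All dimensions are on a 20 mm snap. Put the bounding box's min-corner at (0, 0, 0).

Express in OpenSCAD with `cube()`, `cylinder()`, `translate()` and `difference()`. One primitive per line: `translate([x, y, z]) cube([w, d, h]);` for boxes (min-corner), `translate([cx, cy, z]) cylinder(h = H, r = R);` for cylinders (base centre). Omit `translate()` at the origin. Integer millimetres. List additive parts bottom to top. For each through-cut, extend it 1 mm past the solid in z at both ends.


difference() {
  translate([120, 120, 0]) cylinder(h = 80, r = 120);
  translate([120, 120, -1]) cylinder(h = 82, r = 40);
}
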